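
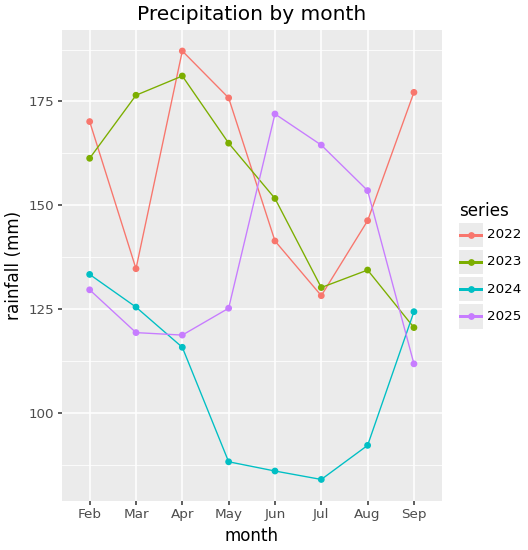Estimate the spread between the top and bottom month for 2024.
≈ 50

Max Feb ≈ 130, min Jul ≈ 80; range ≈ 50.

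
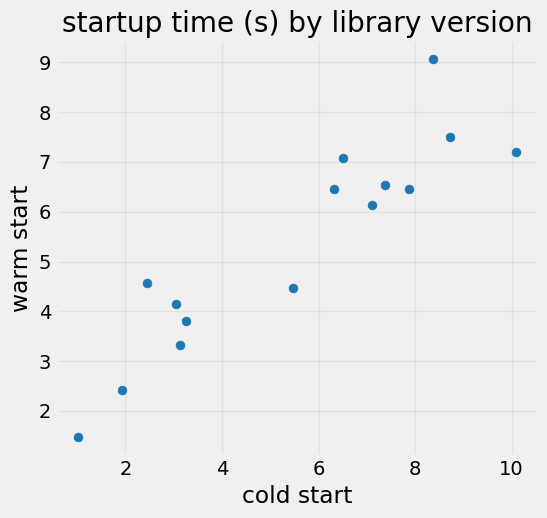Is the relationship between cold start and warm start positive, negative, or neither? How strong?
positive, strong

Points are positively correlated; strong (|r| ≈ 0.9).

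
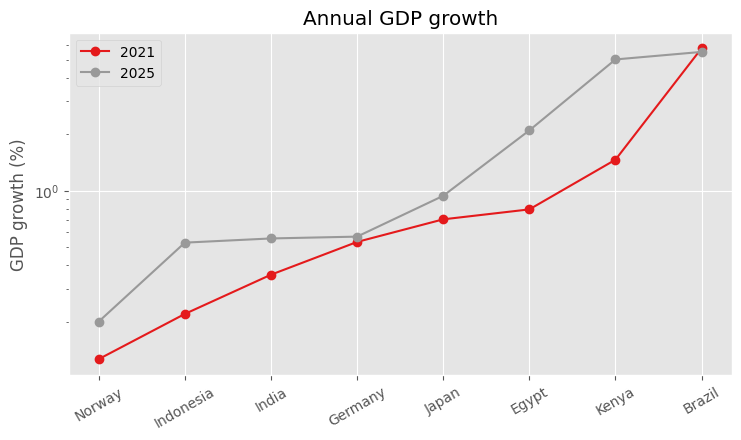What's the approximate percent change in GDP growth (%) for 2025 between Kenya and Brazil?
≈ +10%

Kenya ≈ 5.0, Brazil ≈ 5.5; (5.5 − 5.0) / 5.0 ≈ +10%.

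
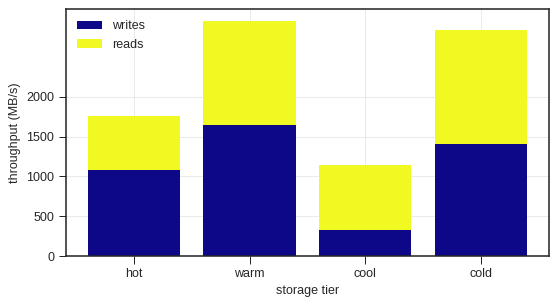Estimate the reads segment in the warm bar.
reads top ≈ 3000, bottom ≈ 1500; segment ≈ 1500.

≈ 1500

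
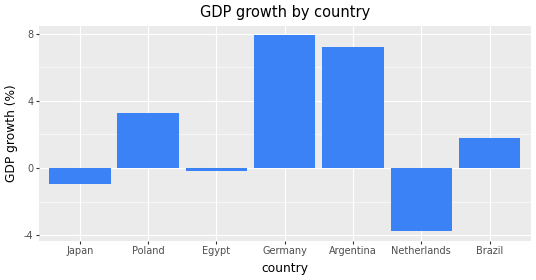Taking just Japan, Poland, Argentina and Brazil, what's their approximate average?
≈ 3

(-1 + 3 + 7 + 2) / 4 ≈ 3.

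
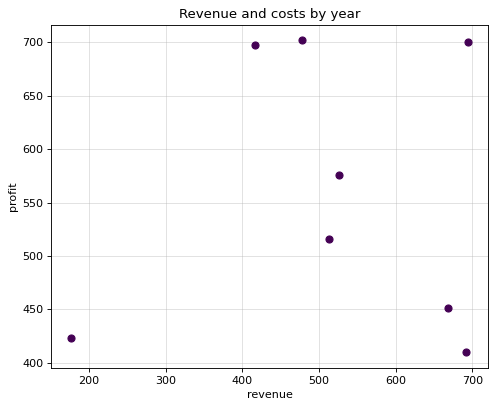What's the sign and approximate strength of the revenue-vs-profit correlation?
Points are roughly uncorrelated; weak (|r| ≈ 0.1).

no clear correlation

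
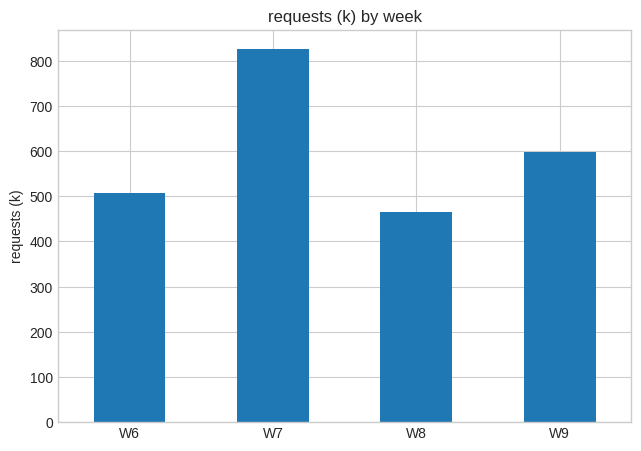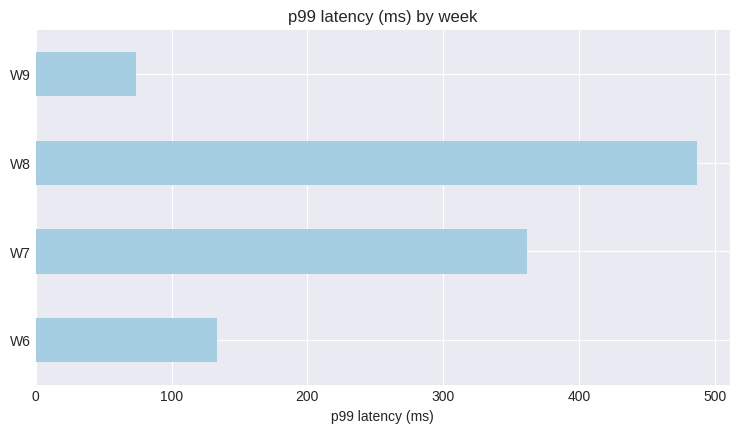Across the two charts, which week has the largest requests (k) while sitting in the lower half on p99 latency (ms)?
Chart 2 median p99 latency (ms) ≈ 250; below-median weeks: W6, W9. Among those, W9 has the highest requests (k) (≈ 600).

W9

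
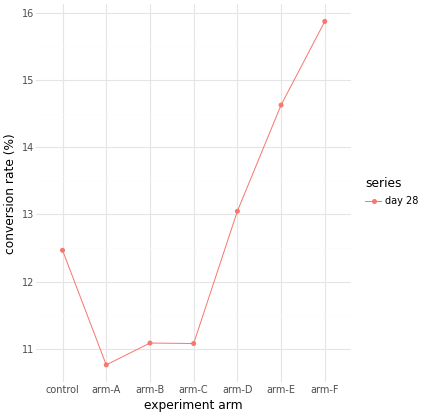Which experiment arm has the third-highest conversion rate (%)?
Top 4: arm-F ≈ 16.0, arm-E ≈ 14.5, arm-D ≈ 13.0, control ≈ 12.5.

arm-D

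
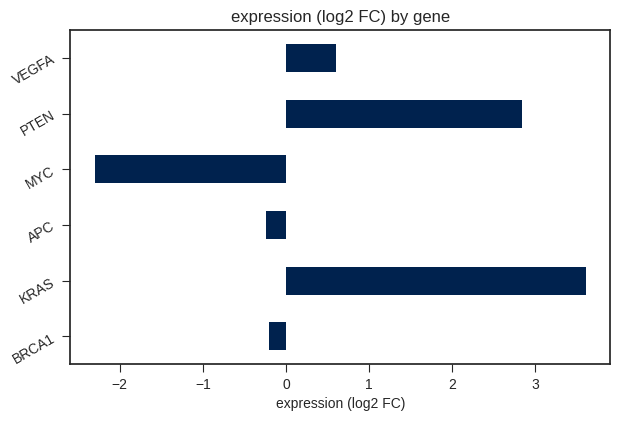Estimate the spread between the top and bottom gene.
≈ 6.0

Max KRAS ≈ 3.5, min MYC ≈ -2.5; range ≈ 6.0.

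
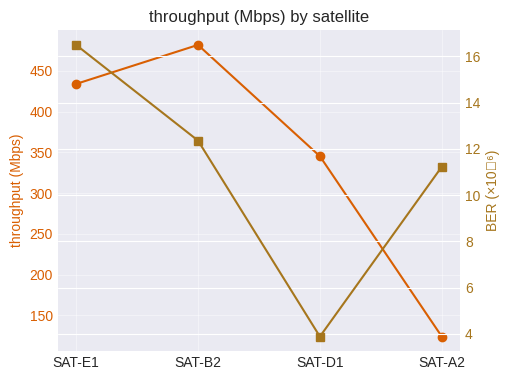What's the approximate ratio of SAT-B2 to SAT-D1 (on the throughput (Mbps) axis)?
SAT-B2 ≈ 500, SAT-D1 ≈ 350; 500/350 ≈ 1.43.

≈ 1.43×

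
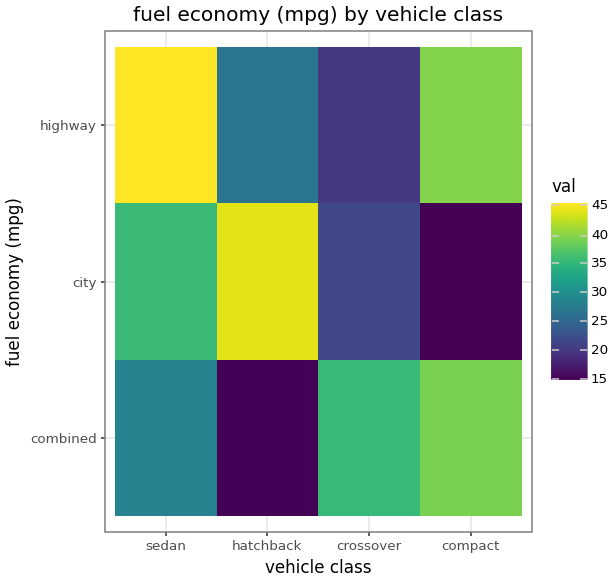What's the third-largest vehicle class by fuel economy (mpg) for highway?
Top 4 for highway: sedan ≈ 45, compact ≈ 40, hatchback ≈ 25, crossover ≈ 20.

hatchback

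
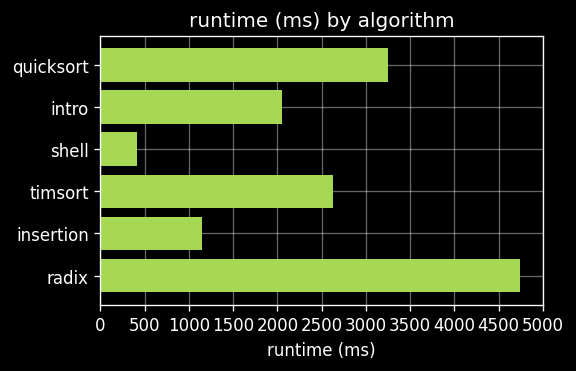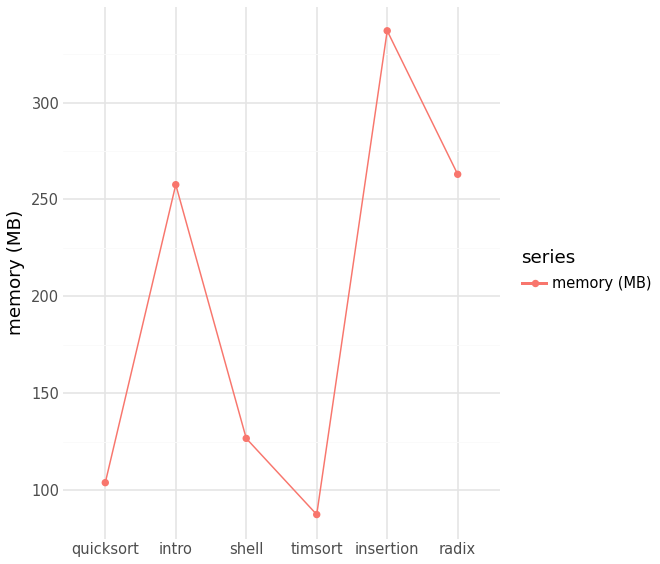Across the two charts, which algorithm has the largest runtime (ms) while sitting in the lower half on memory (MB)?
quicksort

Chart 2 median memory (MB) ≈ 200; below-median algorithms: quicksort, shell, timsort. Among those, quicksort has the highest runtime (ms) (≈ 3500).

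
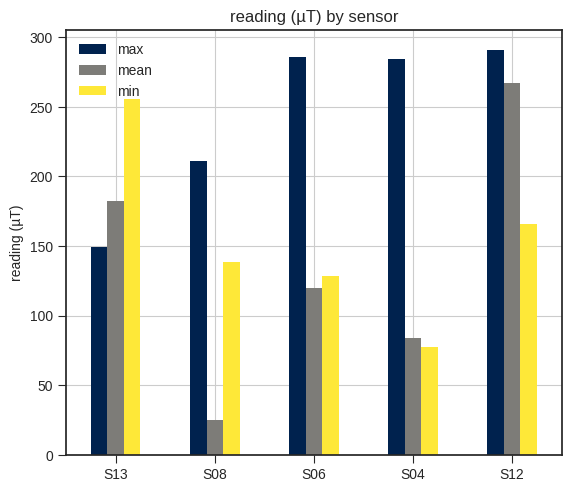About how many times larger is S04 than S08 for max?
≈ 1.38×

S04 ≈ 275, S08 ≈ 200; 275/200 ≈ 1.38.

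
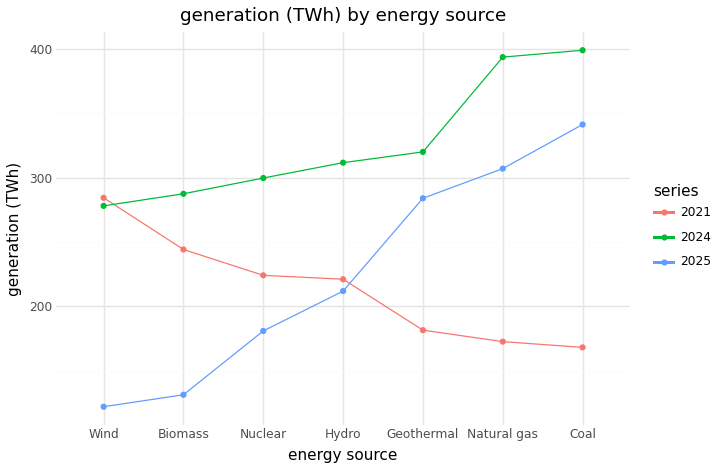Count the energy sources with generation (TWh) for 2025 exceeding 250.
3

Above 250: Geothermal, Natural gas, Coal.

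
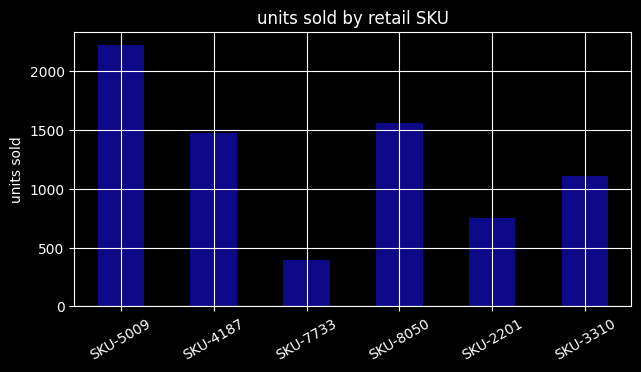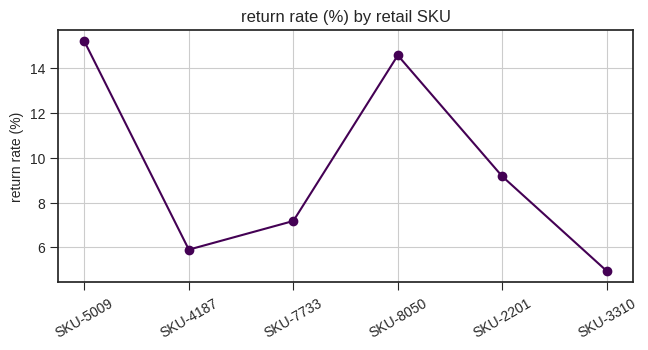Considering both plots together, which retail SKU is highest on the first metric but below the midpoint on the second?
Chart 2 median return rate (%) ≈ 8; below-median retail SKUs: SKU-4187, SKU-7733, SKU-3310. Among those, SKU-4187 has the highest units sold (≈ 1500).

SKU-4187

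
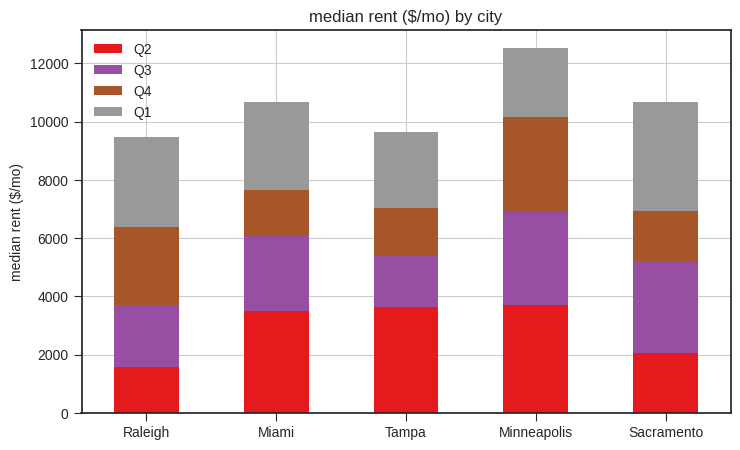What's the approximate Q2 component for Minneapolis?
≈ 4000

Q2 top ≈ 4000, bottom ≈ 0; segment ≈ 4000.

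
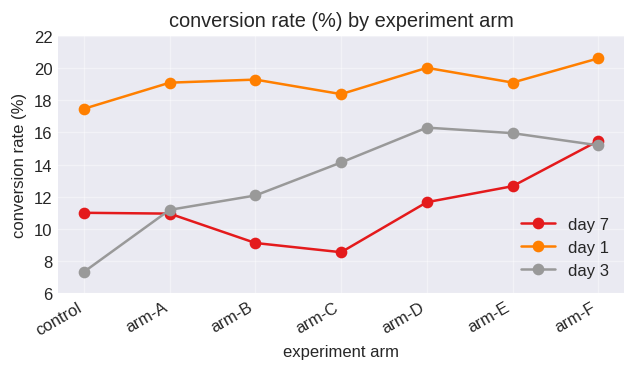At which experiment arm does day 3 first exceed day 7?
control: day 3 ≈ 8 vs day 7 ≈ 12 (not yet); arm-A: day 3 ≈ 12 vs day 7 ≈ 10 (first crossover).

arm-A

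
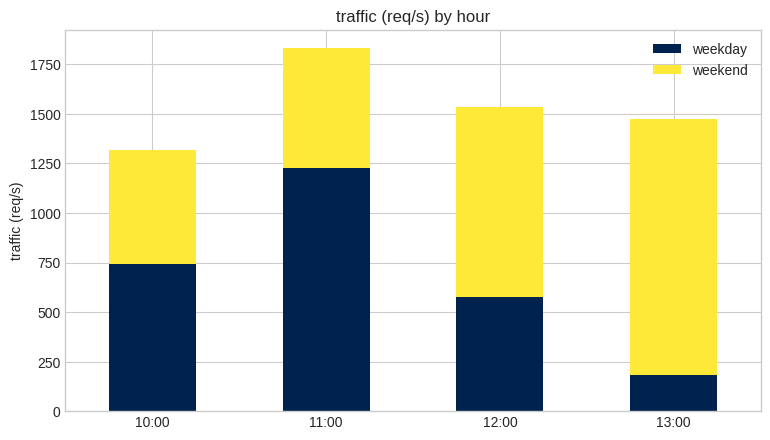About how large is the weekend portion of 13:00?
weekend top ≈ 1400, bottom ≈ 200; segment ≈ 1200.

≈ 1200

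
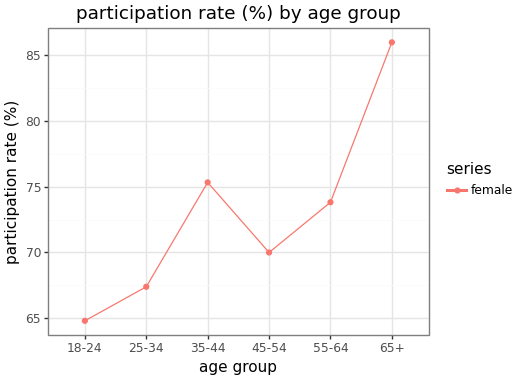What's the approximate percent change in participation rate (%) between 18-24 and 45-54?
≈ +9.4%

18-24 ≈ 64, 45-54 ≈ 70; (70 − 64) / 64 ≈ +9.4%.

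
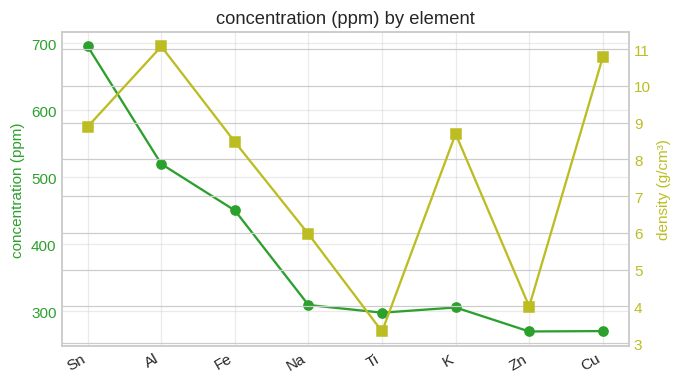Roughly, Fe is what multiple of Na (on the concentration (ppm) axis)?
Fe ≈ 450, Na ≈ 300; 450/300 ≈ 1.5.

≈ 1.5×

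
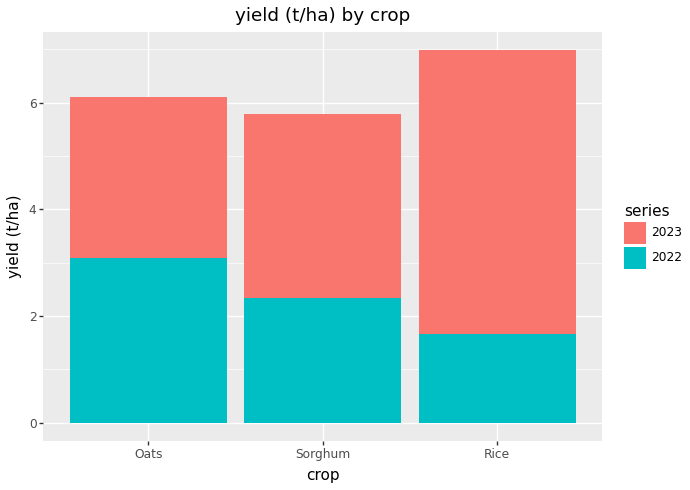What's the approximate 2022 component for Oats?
≈ 3

2022 top ≈ 3, bottom ≈ 0; segment ≈ 3.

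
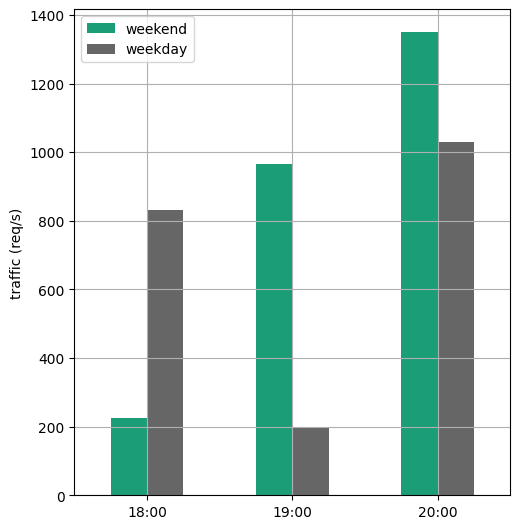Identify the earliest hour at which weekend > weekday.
19:00

18:00: weekend ≈ 200 vs weekday ≈ 800 (not yet); 19:00: weekend ≈ 1000 vs weekday ≈ 200 (first crossover).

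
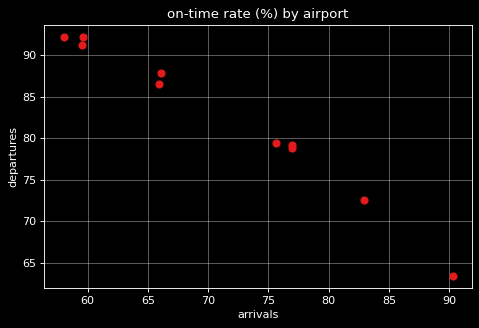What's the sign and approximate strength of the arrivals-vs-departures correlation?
negative, strong

Points are negatively correlated; strong (|r| ≈ 1.0).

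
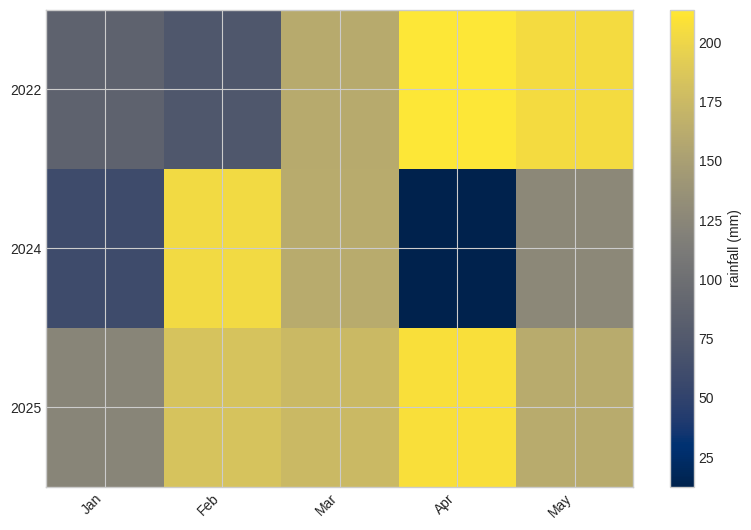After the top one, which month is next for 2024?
Top 3 for 2024: Feb ≈ 200, Mar ≈ 160, May ≈ 120.

Mar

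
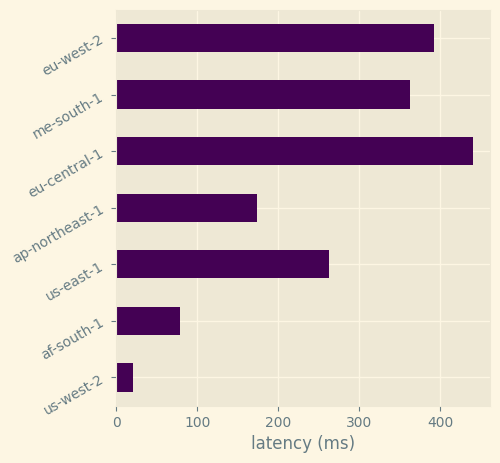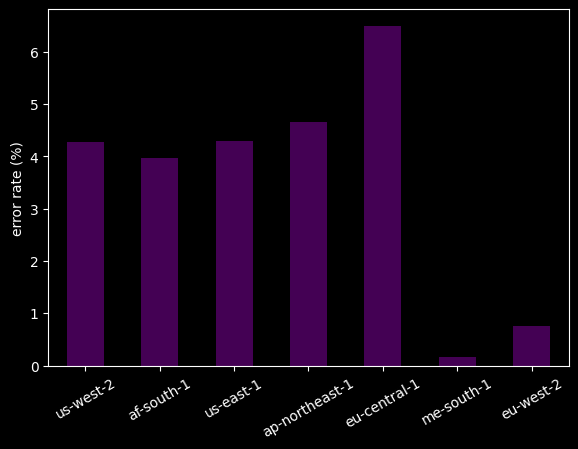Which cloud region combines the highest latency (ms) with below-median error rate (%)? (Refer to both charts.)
Chart 2 median error rate (%) ≈ 4; below-median cloud regions: af-south-1, me-south-1, eu-west-2. Among those, eu-west-2 has the highest latency (ms) (≈ 400).

eu-west-2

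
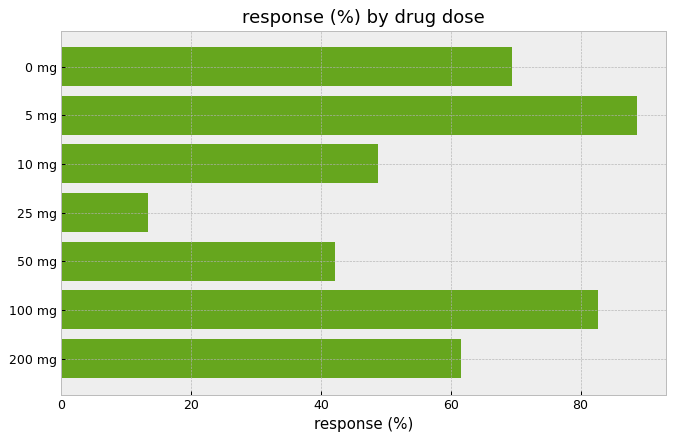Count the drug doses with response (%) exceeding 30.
6

Above 30: 0 mg, 5 mg, 10 mg, 50 mg, 100 mg, 200 mg.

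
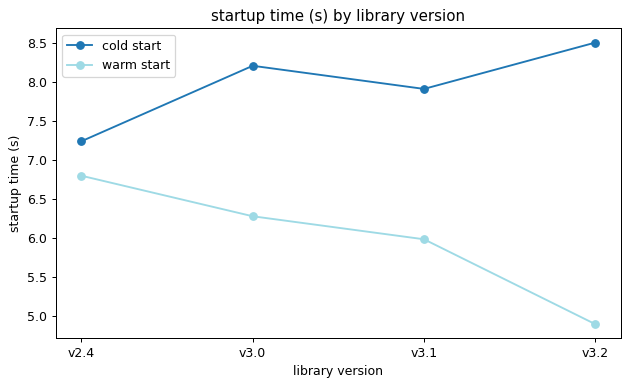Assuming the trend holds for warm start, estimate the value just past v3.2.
≈ 4.25

Last three: 6.5, 6.0, 5.0 → slope ≈ -0.75/step → next ≈ 4.25.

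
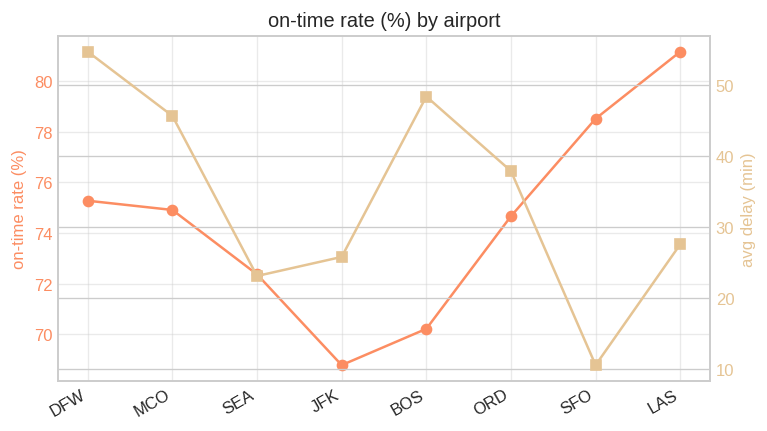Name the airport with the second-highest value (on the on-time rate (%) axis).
Top 3 (on the on-time rate (%) axis): LAS ≈ 82, SFO ≈ 78, DFW ≈ 76.

SFO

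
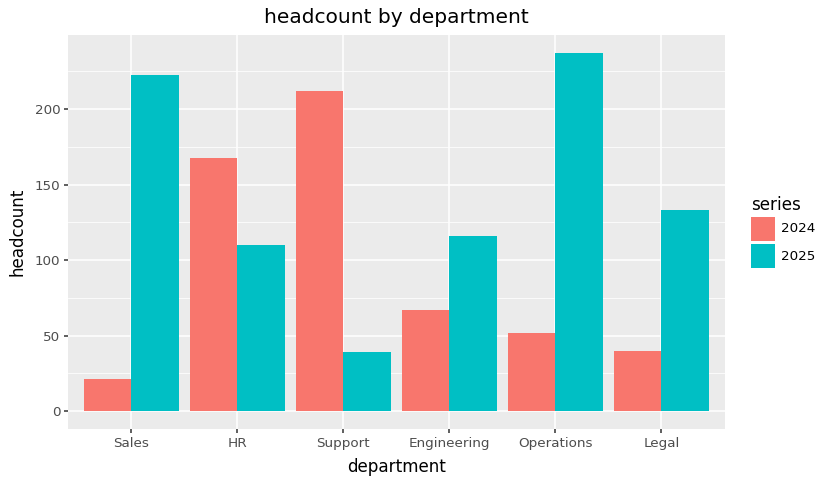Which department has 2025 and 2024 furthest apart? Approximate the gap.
Sales, ≈ 200

Sales: 2025 ≈ 220, 2024 ≈ 20 → gap ≈ 200. Next-largest (Operations) is only ≈ 180.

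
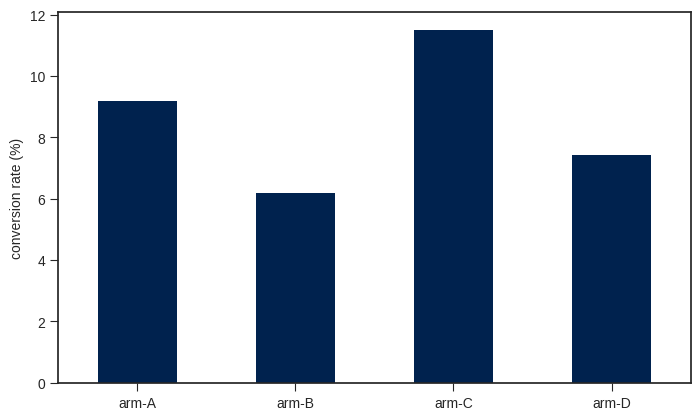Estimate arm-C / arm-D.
arm-C ≈ 12, arm-D ≈ 7; 12/7 ≈ 1.71.

≈ 1.71×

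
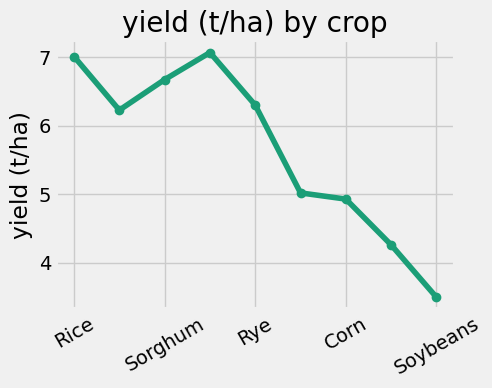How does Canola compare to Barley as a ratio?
≈ 1.56×

Canola ≈ 7.0, Barley ≈ 4.5; 7.0/4.5 ≈ 1.56.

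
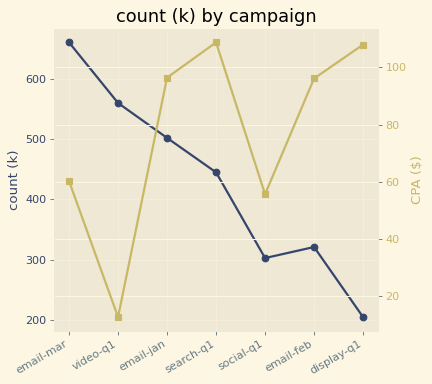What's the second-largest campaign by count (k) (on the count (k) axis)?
Top 3 (on the count (k) axis): email-mar ≈ 650, video-q1 ≈ 550, email-jan ≈ 500.

video-q1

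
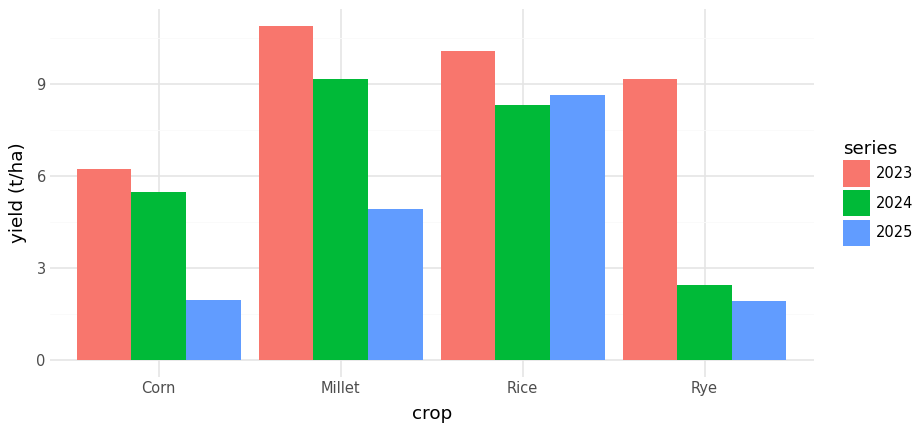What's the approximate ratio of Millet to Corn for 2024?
Millet ≈ 9, Corn ≈ 5; 9/5 ≈ 1.8.

≈ 1.8×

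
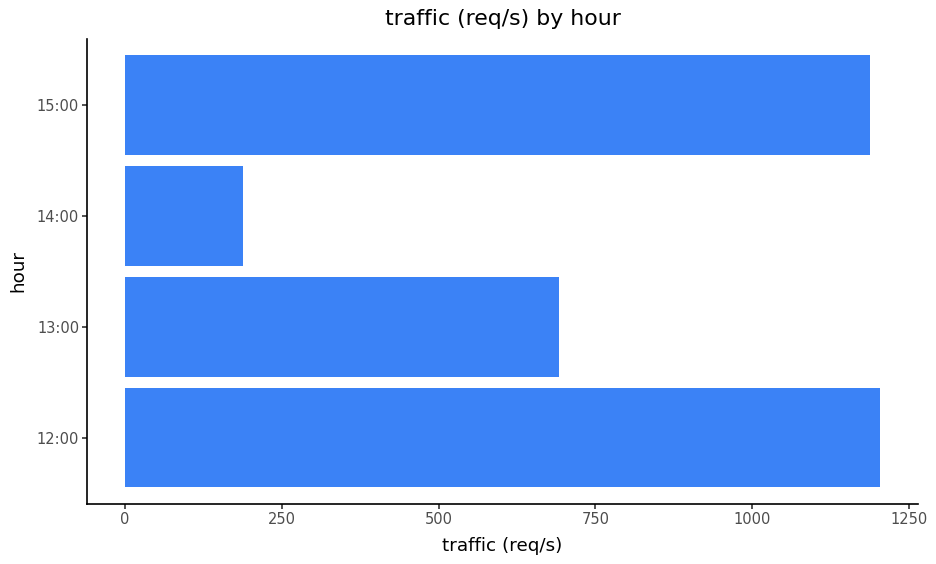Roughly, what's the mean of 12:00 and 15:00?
(1200 + 1200) / 2 ≈ 1200.

≈ 1200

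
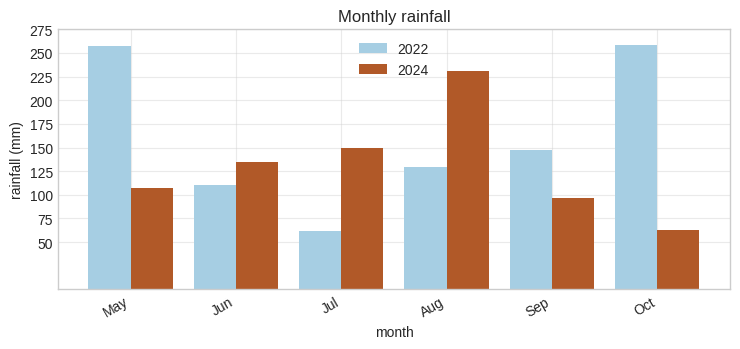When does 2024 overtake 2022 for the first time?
May: 2024 ≈ 100 vs 2022 ≈ 250 (not yet); Jun: 2024 ≈ 125 vs 2022 ≈ 100 (first crossover).

Jun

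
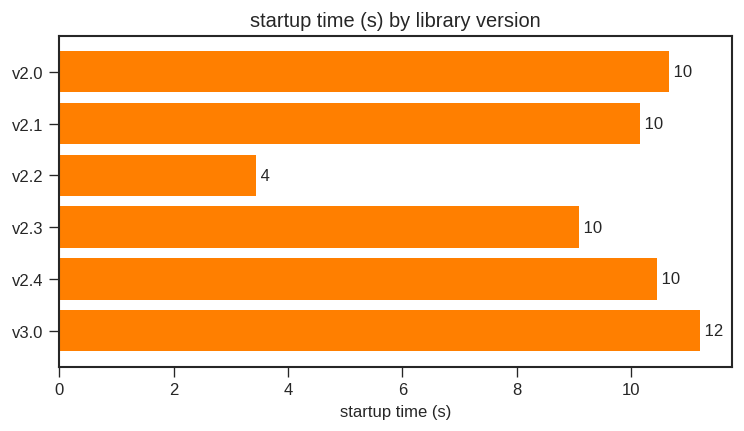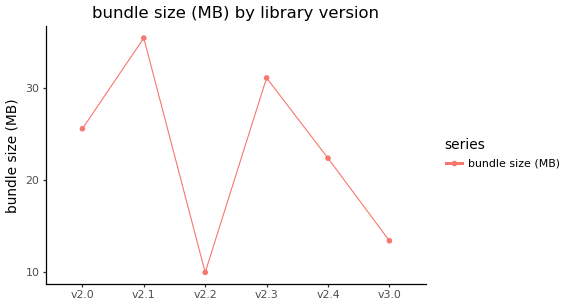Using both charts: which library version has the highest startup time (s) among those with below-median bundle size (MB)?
v3.0

Chart 2 median bundle size (MB) ≈ 25; below-median library versions: v2.2, v2.4, v3.0. Among those, v3.0 has the highest startup time (s) (≈ 12).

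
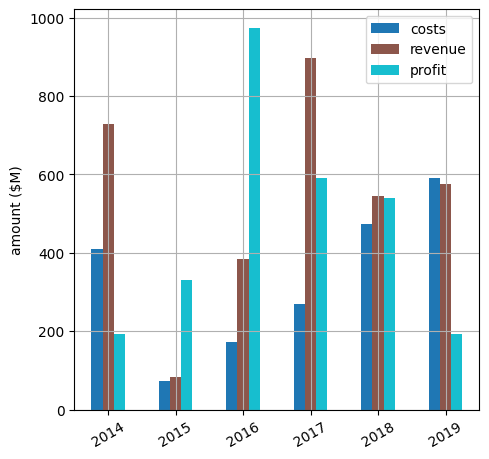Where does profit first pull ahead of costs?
2014: profit ≈ 200 vs costs ≈ 400 (not yet); 2015: profit ≈ 300 vs costs ≈ 100 (first crossover).

2015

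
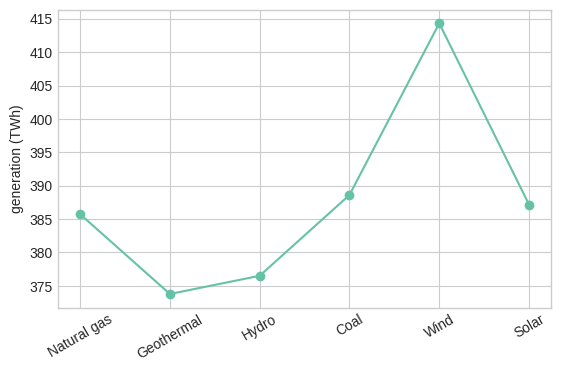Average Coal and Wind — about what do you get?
(390 + 415) / 2 ≈ 402.

≈ 402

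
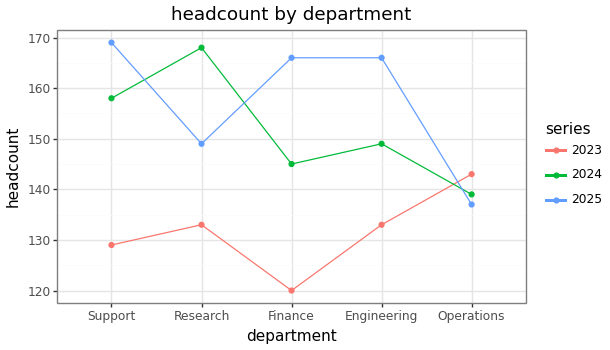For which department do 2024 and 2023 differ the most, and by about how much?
Research, ≈ 35

Research: 2024 ≈ 170, 2023 ≈ 135 → gap ≈ 35. Next-largest (Support) is only ≈ 30.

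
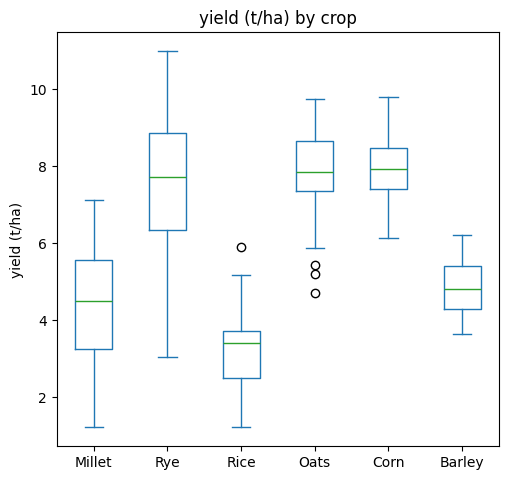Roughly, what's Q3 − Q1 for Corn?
Q3 ≈ 8.5, Q1 ≈ 7.5; IQR ≈ 1.0.

≈ 1.0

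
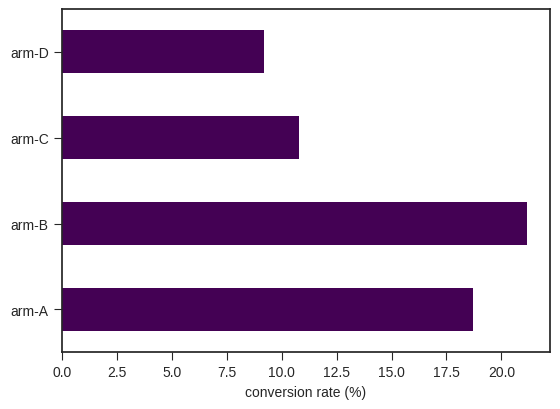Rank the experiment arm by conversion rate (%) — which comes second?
arm-A

Top 3: arm-B ≈ 22, arm-A ≈ 18, arm-C ≈ 10.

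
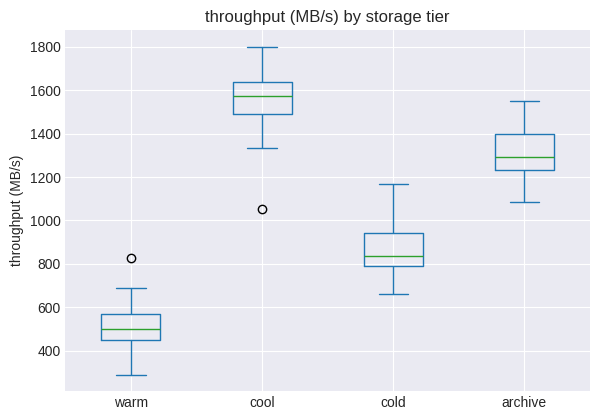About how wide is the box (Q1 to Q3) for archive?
Q3 ≈ 1400, Q1 ≈ 1200; IQR ≈ 200.

≈ 200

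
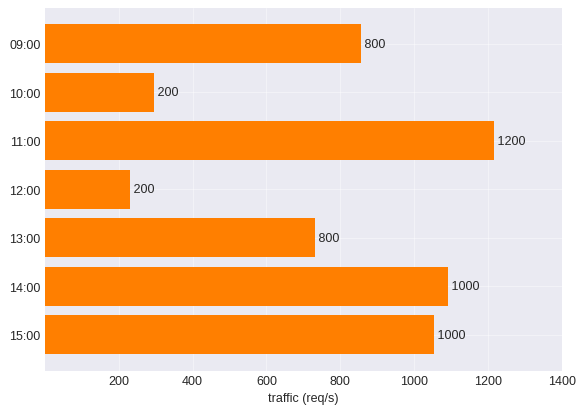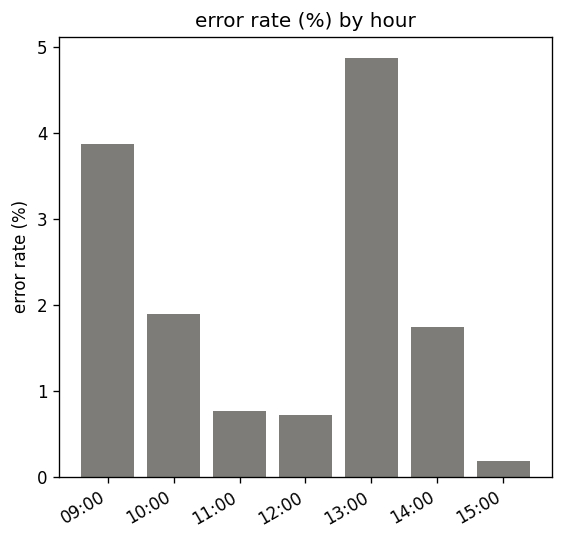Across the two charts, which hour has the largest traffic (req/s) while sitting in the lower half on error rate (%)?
Chart 2 median error rate (%) ≈ 1.5; below-median hours: 11:00, 12:00, 15:00. Among those, 11:00 has the highest traffic (req/s) (≈ 1200).

11:00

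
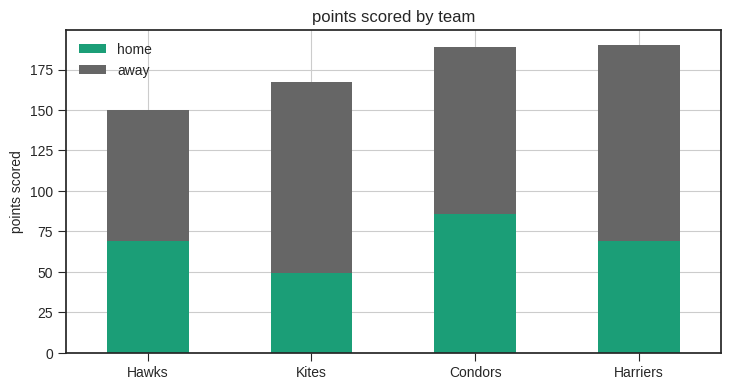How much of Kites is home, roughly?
home top ≈ 40, bottom ≈ 0; segment ≈ 40.

≈ 40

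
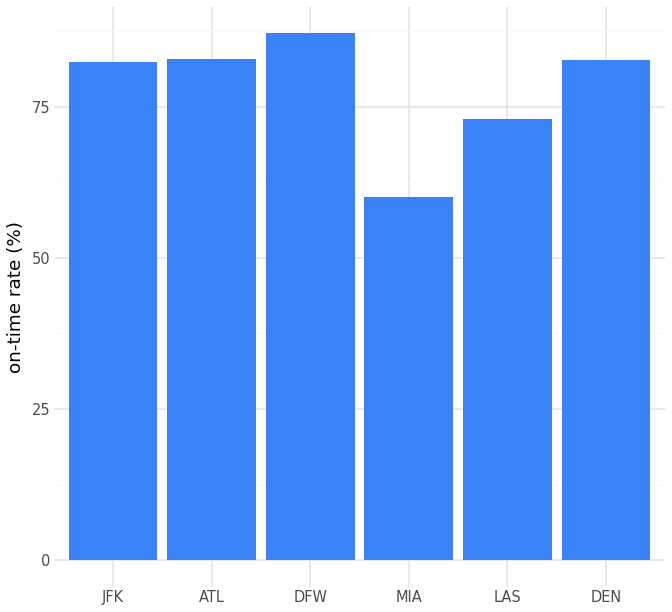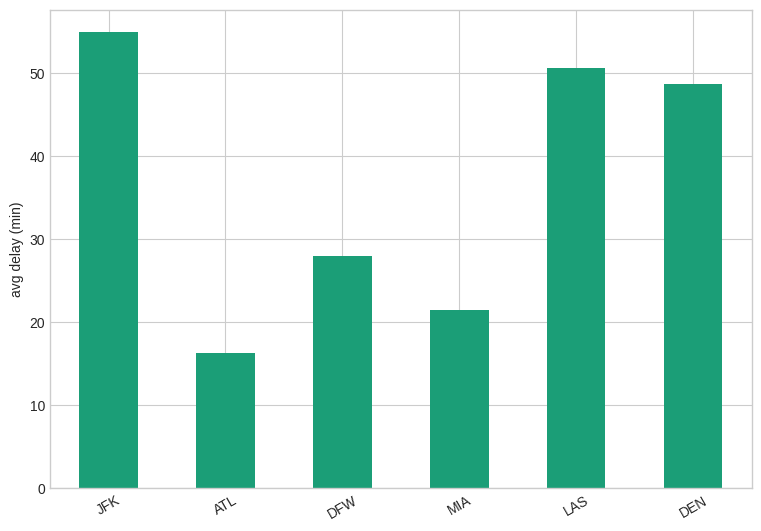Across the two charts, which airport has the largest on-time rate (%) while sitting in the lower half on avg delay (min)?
DFW

Chart 2 median avg delay (min) ≈ 40; below-median airports: ATL, DFW, MIA. Among those, DFW has the highest on-time rate (%) (≈ 90).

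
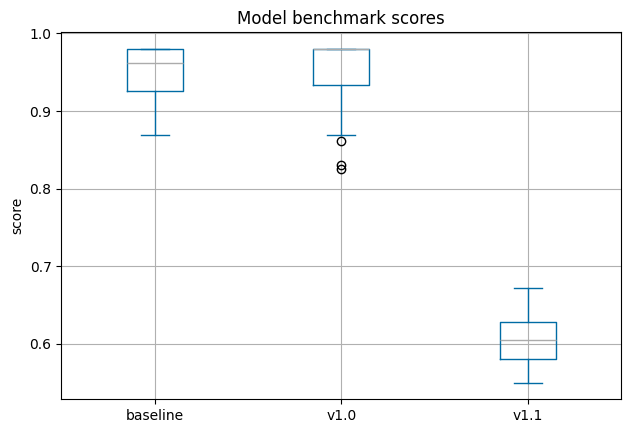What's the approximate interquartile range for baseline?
Q3 ≈ 1.00, Q1 ≈ 0.95; IQR ≈ 0.05.

≈ 0.05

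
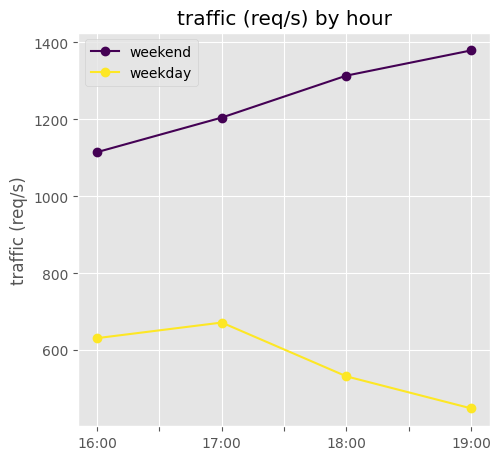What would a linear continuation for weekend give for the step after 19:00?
Last three: 1200, 1300, 1400 → slope ≈ 100/step → next ≈ 1500.

≈ 1500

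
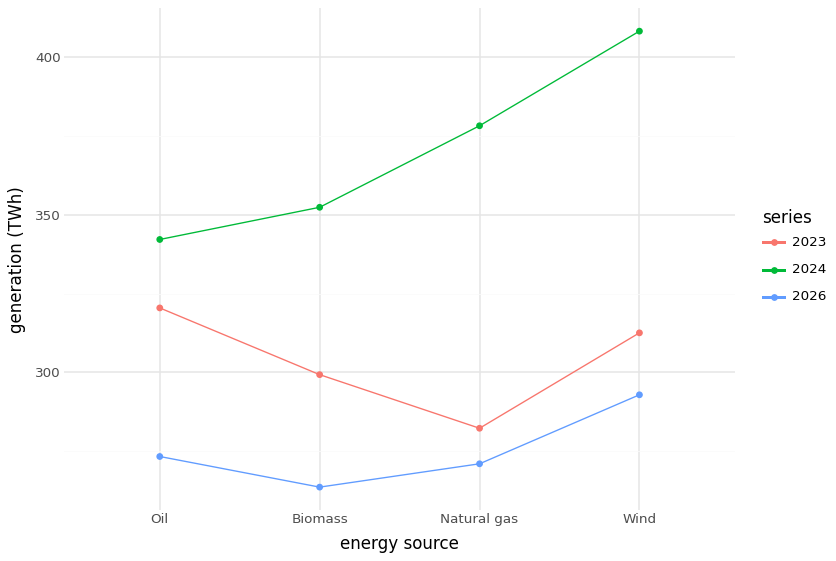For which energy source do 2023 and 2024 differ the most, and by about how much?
Natural gas, ≈ 100 TWh

Natural gas: 2023 ≈ 280, 2024 ≈ 380 → gap ≈ 100. Next-largest (Wind) is only ≈ 80.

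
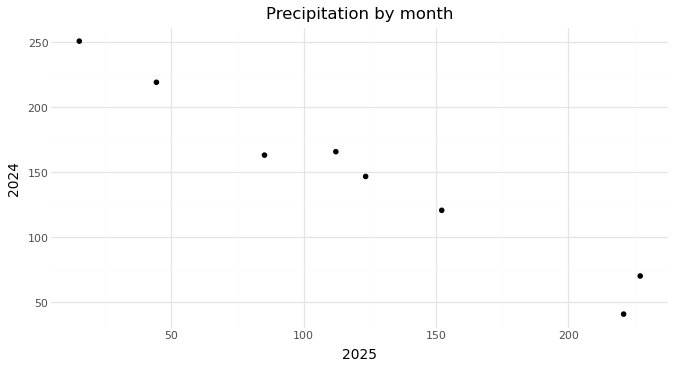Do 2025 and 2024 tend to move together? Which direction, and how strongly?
Points are negatively correlated; strong (|r| ≈ 1.0).

negative, strong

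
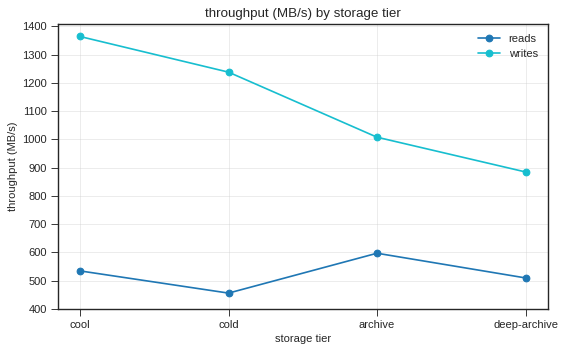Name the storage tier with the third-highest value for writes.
archive

Top 4 for writes: cool ≈ 1400, cold ≈ 1200, archive ≈ 1000, deep-archive ≈ 900.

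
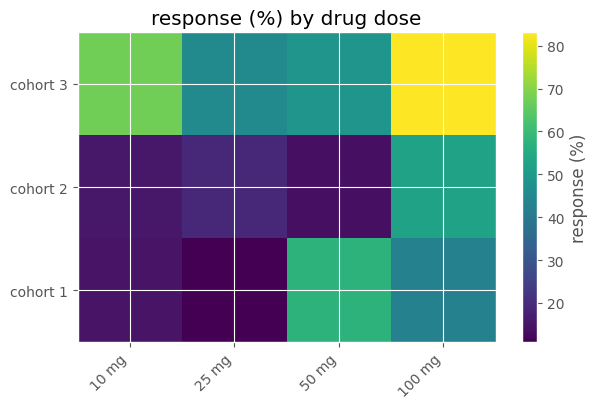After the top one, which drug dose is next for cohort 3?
10 mg

Top 3 for cohort 3: 100 mg ≈ 80, 10 mg ≈ 70, 50 mg ≈ 50.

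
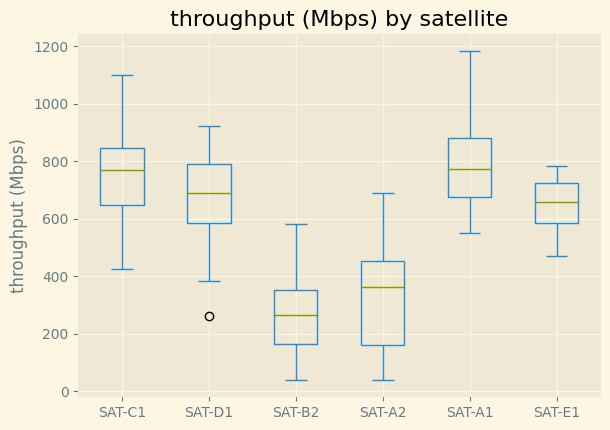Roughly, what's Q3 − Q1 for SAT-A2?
Q3 ≈ 450, Q1 ≈ 150; IQR ≈ 300.

≈ 300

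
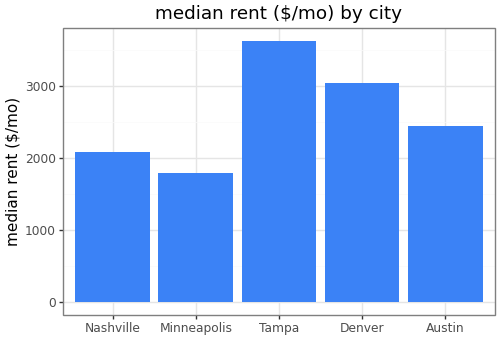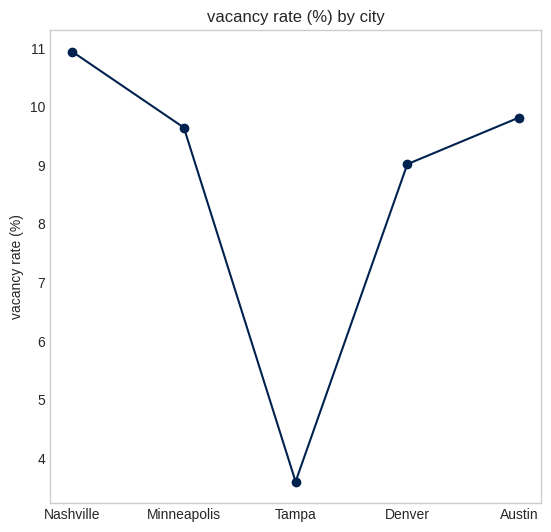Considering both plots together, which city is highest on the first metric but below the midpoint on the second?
Tampa

Chart 2 median vacancy rate (%) ≈ 10; below-median cities: Tampa, Denver. Among those, Tampa has the highest median rent ($/mo) (≈ 3500).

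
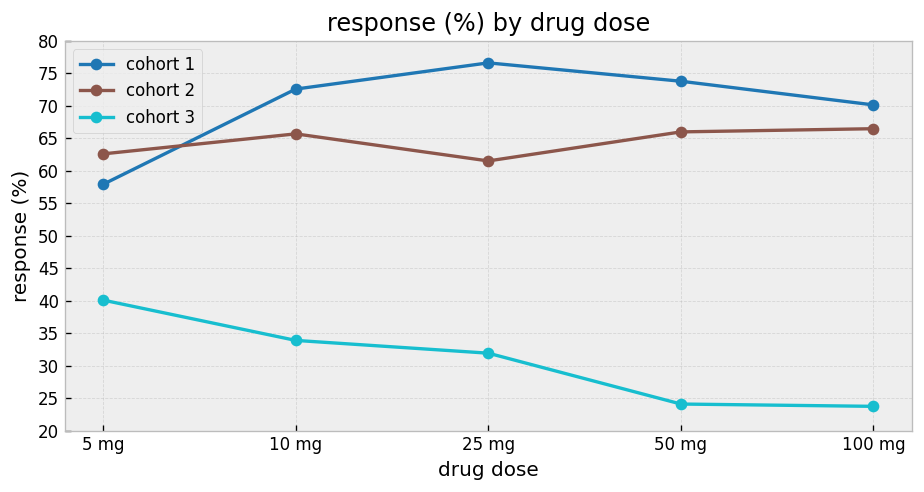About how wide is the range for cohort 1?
≈ 15

Max 25 mg ≈ 75, min 5 mg ≈ 60; range ≈ 15.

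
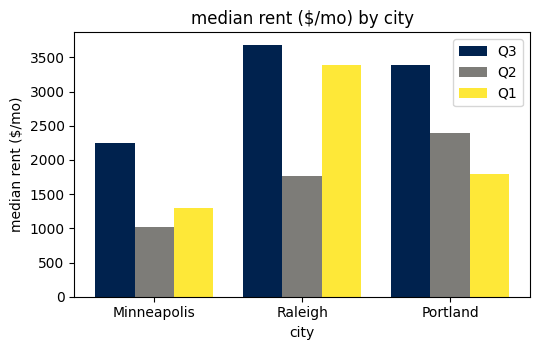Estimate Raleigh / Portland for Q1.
Raleigh ≈ 3500, Portland ≈ 2000; 3500/2000 ≈ 1.75.

≈ 1.75×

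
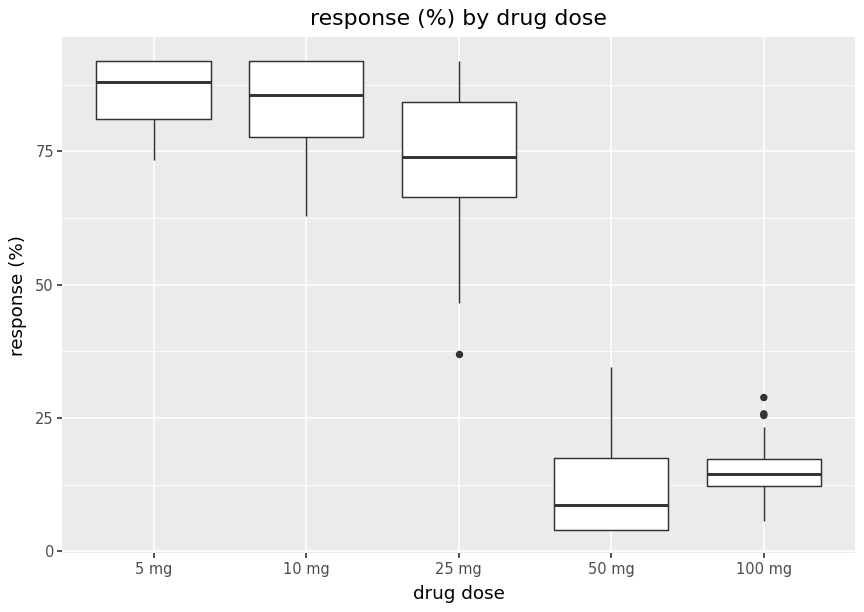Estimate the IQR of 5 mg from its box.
≈ 10

Q3 ≈ 90, Q1 ≈ 80; IQR ≈ 10.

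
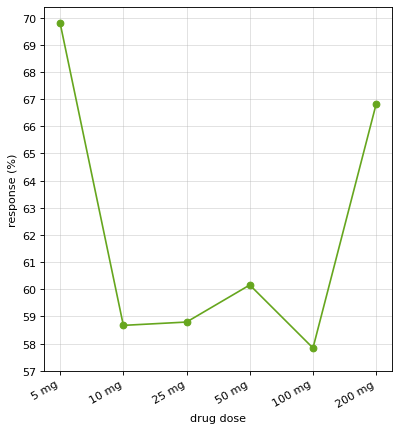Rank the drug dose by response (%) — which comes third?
Top 4: 5 mg ≈ 70, 200 mg ≈ 67, 50 mg ≈ 60, 25 mg ≈ 59.

50 mg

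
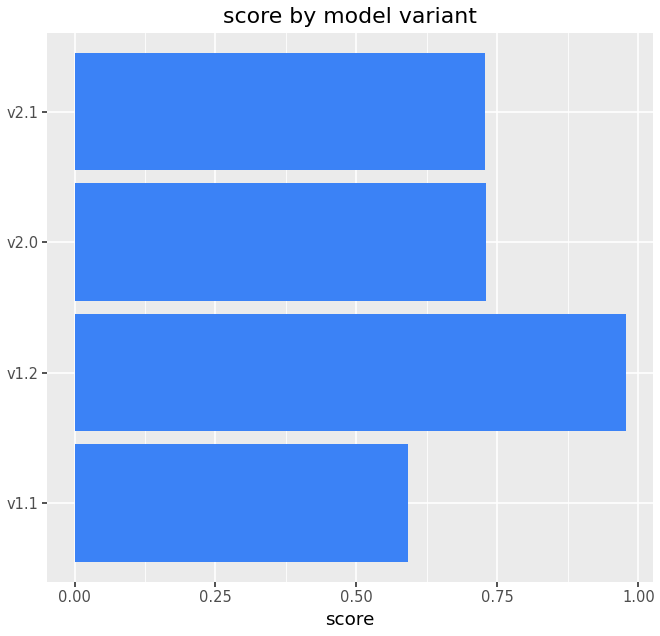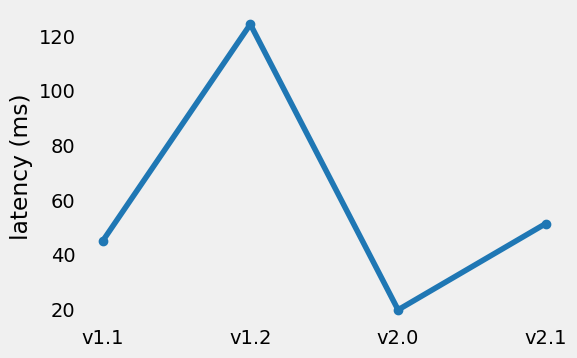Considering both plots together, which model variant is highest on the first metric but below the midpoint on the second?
Chart 2 median latency (ms) ≈ 40; below-median model variants: v1.1, v2.0. Among those, v2.0 has the highest score (≈ 0.7).

v2.0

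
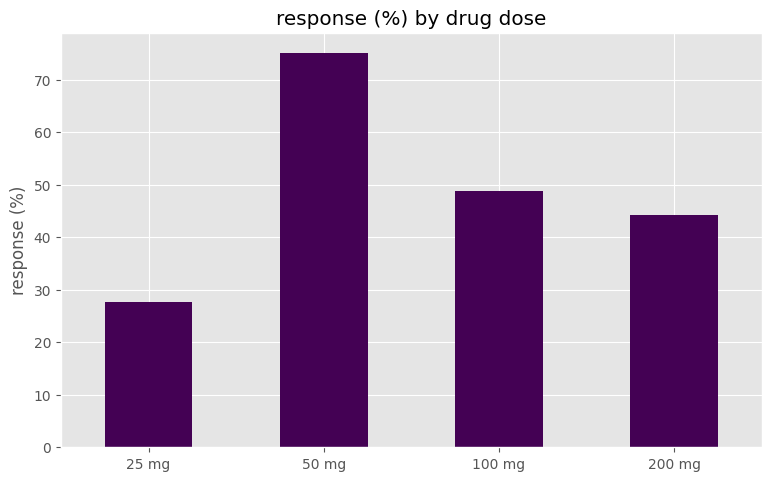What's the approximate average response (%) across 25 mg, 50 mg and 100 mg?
(30 + 80 + 50) / 3 ≈ 53.

≈ 53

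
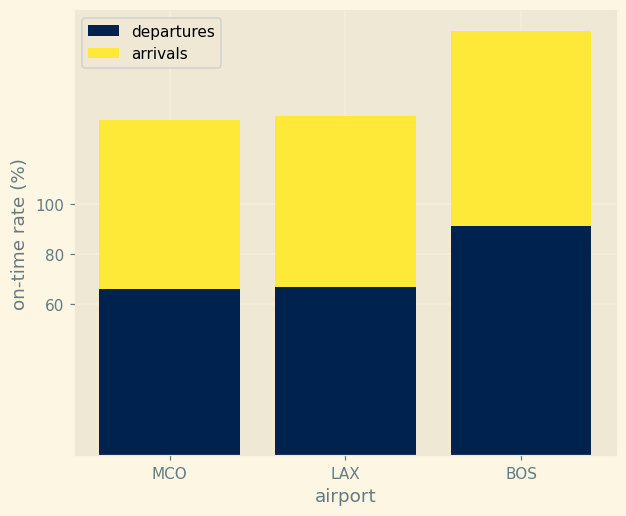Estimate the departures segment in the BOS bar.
departures top ≈ 100, bottom ≈ 0; segment ≈ 100.

≈ 100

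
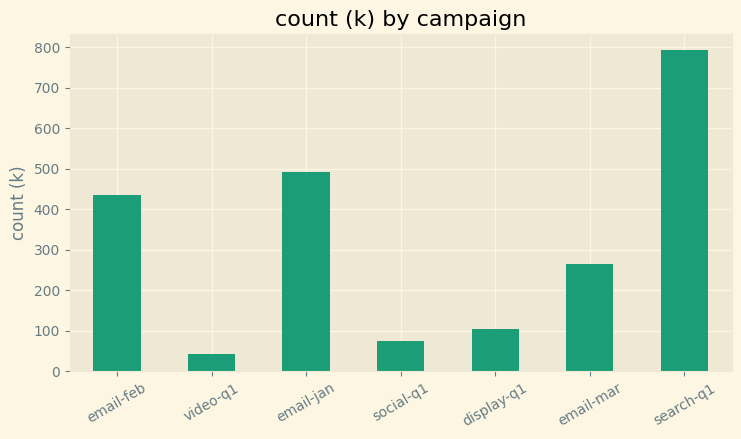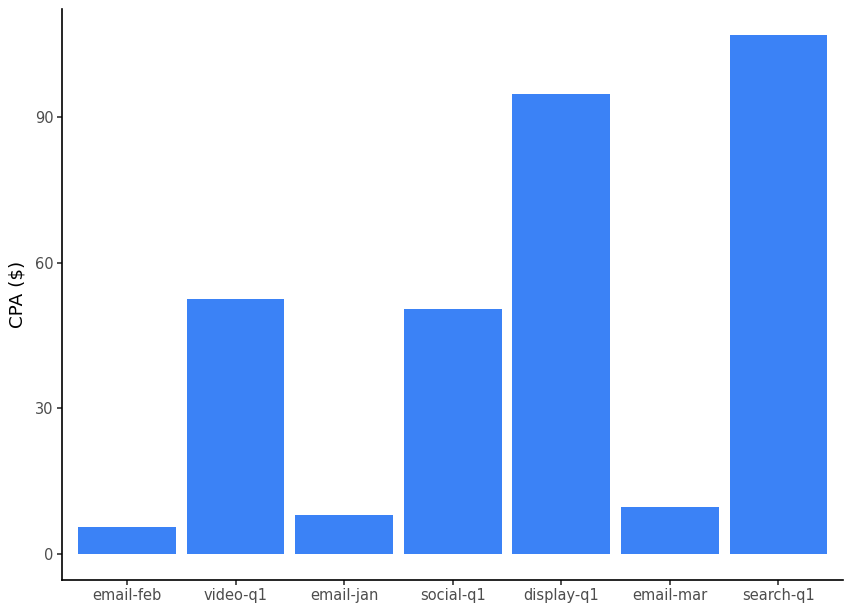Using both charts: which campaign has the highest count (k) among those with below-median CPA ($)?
Chart 2 median CPA ($) ≈ 50; below-median campaigns: email-feb, email-jan, email-mar. Among those, email-jan has the highest count (k) (≈ 500).

email-jan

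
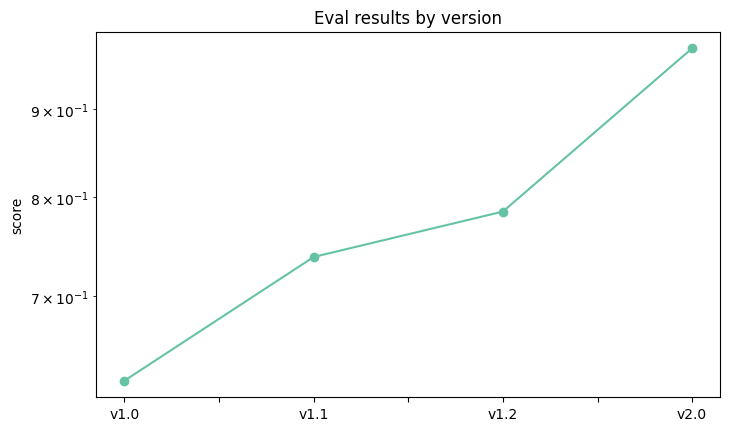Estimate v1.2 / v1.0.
v1.2 ≈ 0.80, v1.0 ≈ 0.65; 0.80/0.65 ≈ 1.23.

≈ 1.23×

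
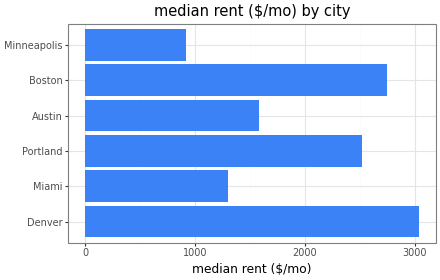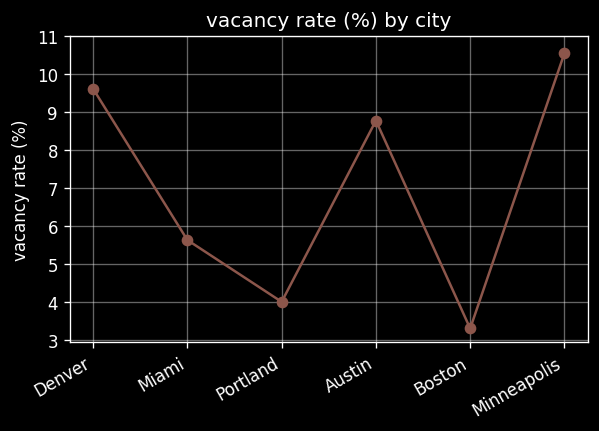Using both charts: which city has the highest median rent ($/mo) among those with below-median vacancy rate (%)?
Boston

Chart 2 median vacancy rate (%) ≈ 7; below-median cities: Miami, Portland, Boston. Among those, Boston has the highest median rent ($/mo) (≈ 3000).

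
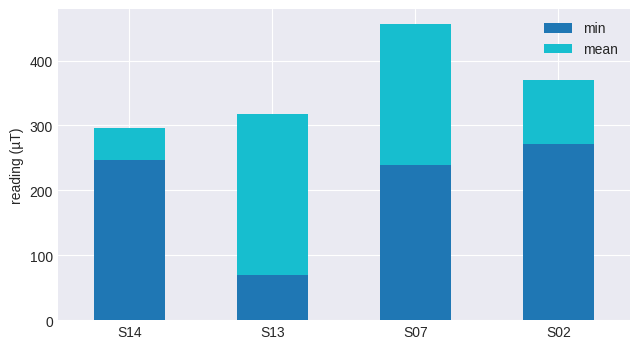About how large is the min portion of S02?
min top ≈ 250, bottom ≈ 0; segment ≈ 250.

≈ 250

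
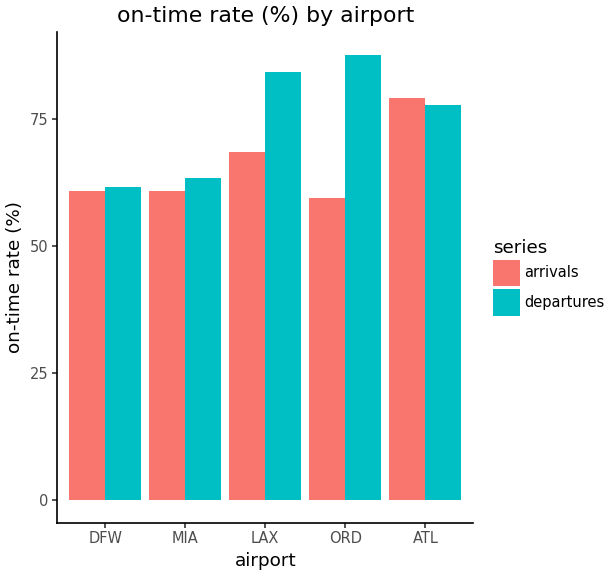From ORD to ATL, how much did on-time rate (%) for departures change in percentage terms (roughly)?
≈ -11.1%

ORD ≈ 90, ATL ≈ 80; (80 − 90) / 90 ≈ -11.1%.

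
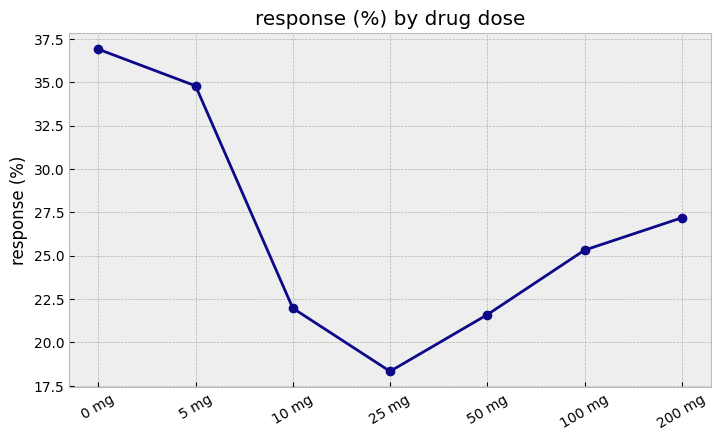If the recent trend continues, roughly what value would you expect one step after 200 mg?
Last three: 22, 26, 28 → slope ≈ 3/step → next ≈ 31.

≈ 31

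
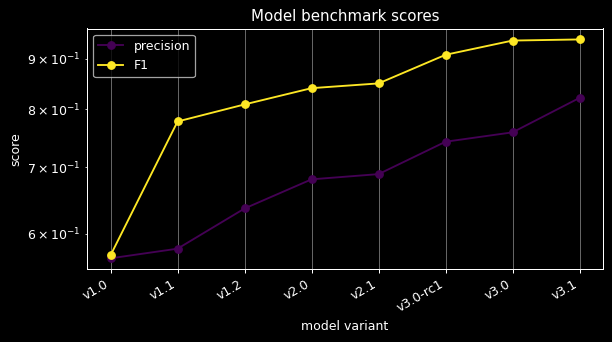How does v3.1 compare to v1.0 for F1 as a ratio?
≈ 1.73×

v3.1 ≈ 0.95, v1.0 ≈ 0.55; 0.95/0.55 ≈ 1.73.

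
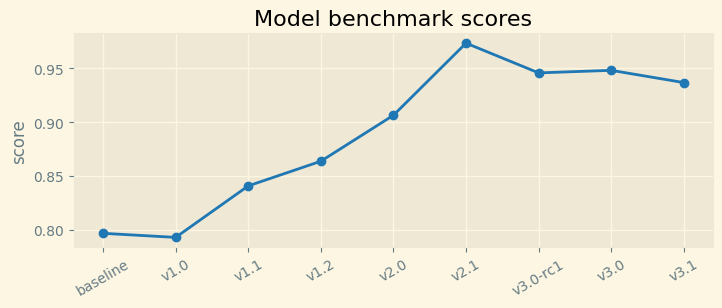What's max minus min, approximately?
Max v2.1 ≈ 0.98, min v1.0 ≈ 0.80; range ≈ 0.18.

≈ 0.18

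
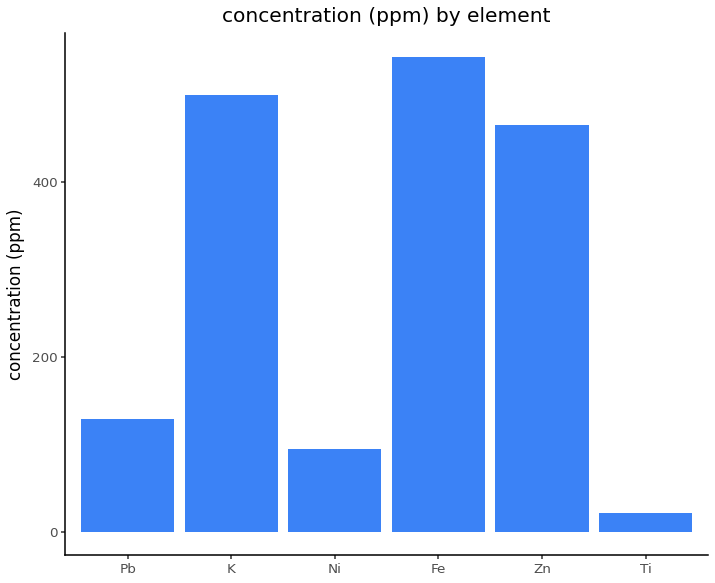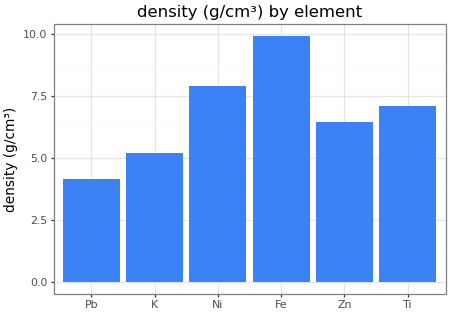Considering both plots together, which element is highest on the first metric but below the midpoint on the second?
K

Chart 2 median density (g/cm³) ≈ 7; below-median elements: Pb, K, Zn. Among those, K has the highest concentration (ppm) (≈ 500).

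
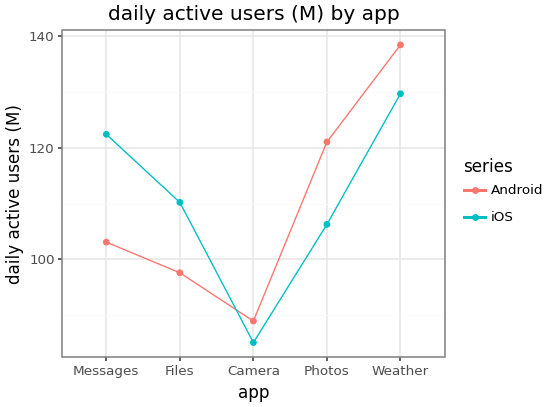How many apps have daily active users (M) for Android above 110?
2

Above 110: Photos, Weather.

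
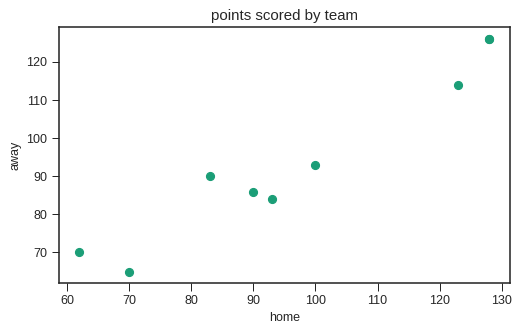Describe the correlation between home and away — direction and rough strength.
Points are positively correlated; strong (|r| ≈ 1.0).

positive, strong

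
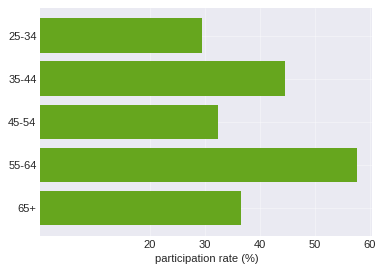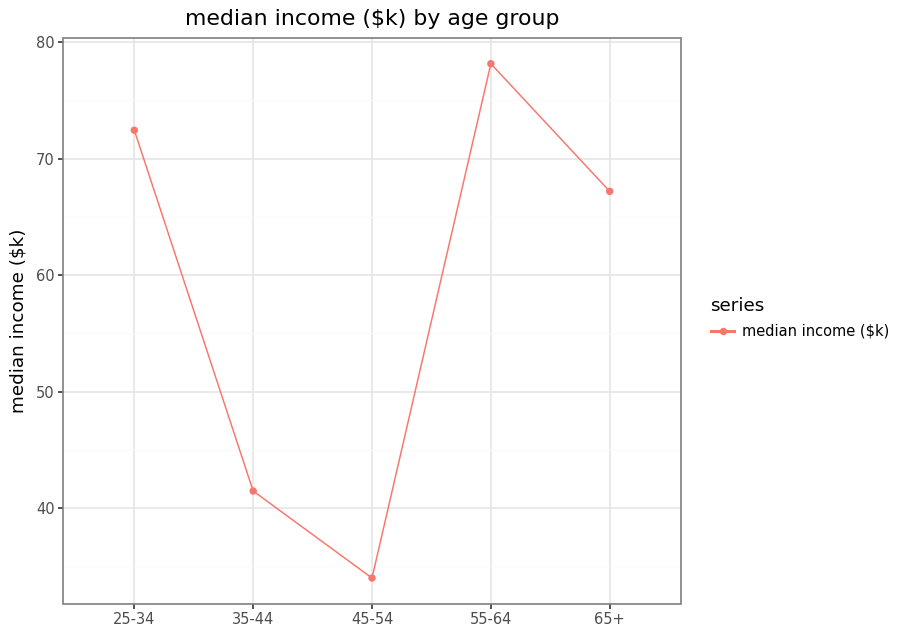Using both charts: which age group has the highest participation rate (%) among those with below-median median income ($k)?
35-44

Chart 2 median median income ($k) ≈ 70; below-median age groups: 35-44, 45-54. Among those, 35-44 has the highest participation rate (%) (≈ 40).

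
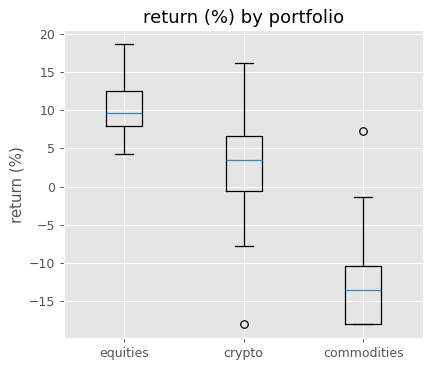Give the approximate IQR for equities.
≈ 5

Q3 ≈ 15, Q1 ≈ 10; IQR ≈ 5.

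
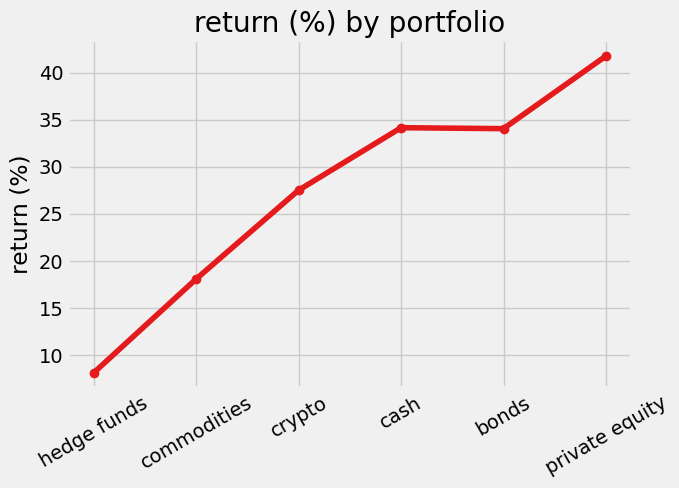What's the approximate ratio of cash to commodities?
≈ 1.75×

cash ≈ 35, commodities ≈ 20; 35/20 ≈ 1.75.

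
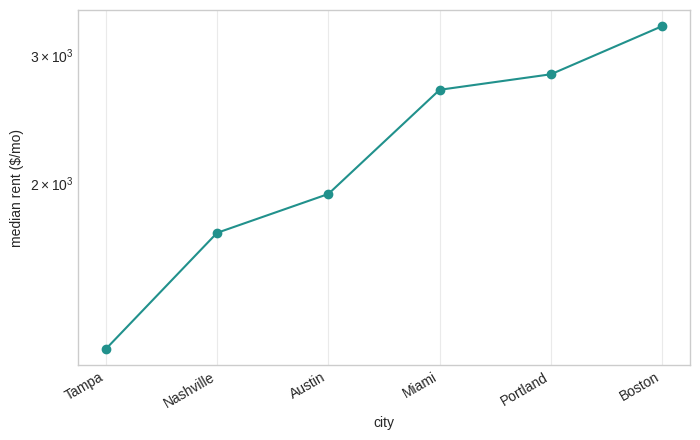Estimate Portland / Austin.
≈ 1.4×

Portland ≈ 2800, Austin ≈ 2000; 2800/2000 ≈ 1.4.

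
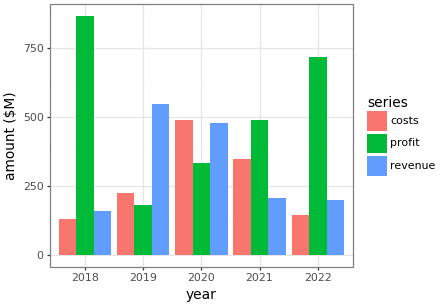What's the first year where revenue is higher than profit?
2018: revenue ≈ 200 vs profit ≈ 900 (not yet); 2019: revenue ≈ 500 vs profit ≈ 200 (first crossover).

2019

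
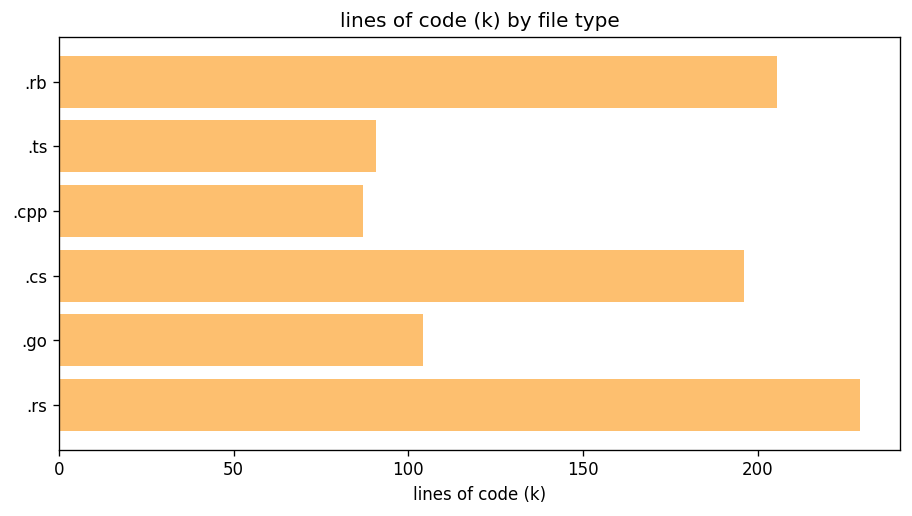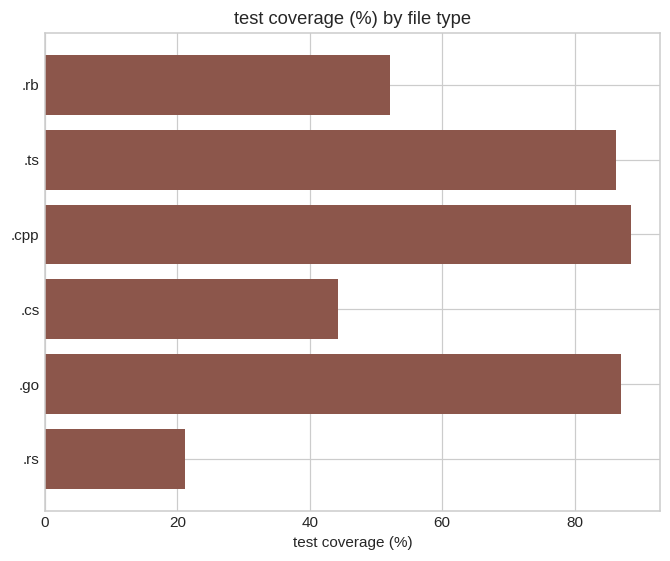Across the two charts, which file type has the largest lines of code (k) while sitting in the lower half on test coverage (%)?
.rs

Chart 2 median test coverage (%) ≈ 70; below-median file types: .rb, .cs, .rs. Among those, .rs has the highest lines of code (k) (≈ 225).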